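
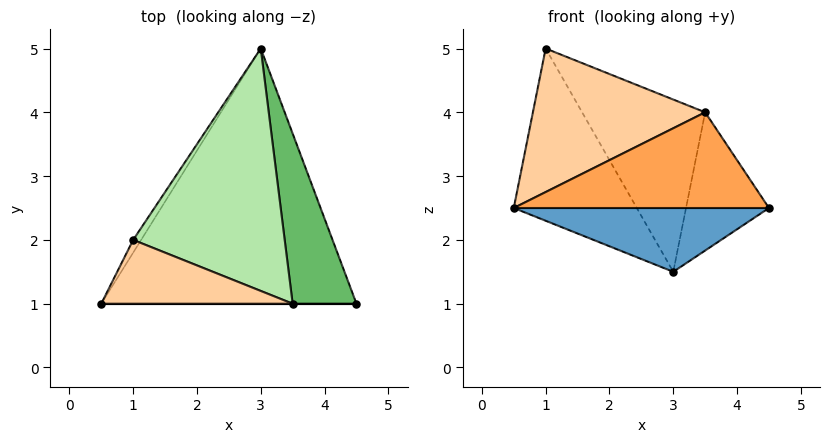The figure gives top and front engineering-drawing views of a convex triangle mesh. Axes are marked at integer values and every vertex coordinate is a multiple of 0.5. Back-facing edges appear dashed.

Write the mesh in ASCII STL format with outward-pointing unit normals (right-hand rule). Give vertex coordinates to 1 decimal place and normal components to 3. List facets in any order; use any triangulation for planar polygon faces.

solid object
 facet normal 0.000 -0.243 -0.970
  outer loop
   vertex 3.0 5.0 1.5
   vertex 4.5 1.0 2.5
   vertex 0.5 1.0 2.5
  endloop
 endfacet
 facet normal -0.852 0.523 -0.039
  outer loop
   vertex 1.0 2.0 5.0
   vertex 3.0 5.0 1.5
   vertex 0.5 1.0 2.5
  endloop
 endfacet
 facet normal 0.000 -1.000 0.000
  outer loop
   vertex 3.5 1.0 4.0
   vertex 0.5 1.0 2.5
   vertex 4.5 1.0 2.5
  endloop
 endfacet
 facet normal -0.199 -0.896 0.398
  outer loop
   vertex 3.5 1.0 4.0
   vertex 1.0 2.0 5.0
   vertex 0.5 1.0 2.5
  endloop
 endfacet
 facet normal 0.759 0.411 0.506
  outer loop
   vertex 3.5 1.0 4.0
   vertex 4.5 1.0 2.5
   vertex 3.0 5.0 1.5
  endloop
 endfacet
 facet normal 0.487 0.506 0.712
  outer loop
   vertex 3.5 1.0 4.0
   vertex 3.0 5.0 1.5
   vertex 1.0 2.0 5.0
  endloop
 endfacet
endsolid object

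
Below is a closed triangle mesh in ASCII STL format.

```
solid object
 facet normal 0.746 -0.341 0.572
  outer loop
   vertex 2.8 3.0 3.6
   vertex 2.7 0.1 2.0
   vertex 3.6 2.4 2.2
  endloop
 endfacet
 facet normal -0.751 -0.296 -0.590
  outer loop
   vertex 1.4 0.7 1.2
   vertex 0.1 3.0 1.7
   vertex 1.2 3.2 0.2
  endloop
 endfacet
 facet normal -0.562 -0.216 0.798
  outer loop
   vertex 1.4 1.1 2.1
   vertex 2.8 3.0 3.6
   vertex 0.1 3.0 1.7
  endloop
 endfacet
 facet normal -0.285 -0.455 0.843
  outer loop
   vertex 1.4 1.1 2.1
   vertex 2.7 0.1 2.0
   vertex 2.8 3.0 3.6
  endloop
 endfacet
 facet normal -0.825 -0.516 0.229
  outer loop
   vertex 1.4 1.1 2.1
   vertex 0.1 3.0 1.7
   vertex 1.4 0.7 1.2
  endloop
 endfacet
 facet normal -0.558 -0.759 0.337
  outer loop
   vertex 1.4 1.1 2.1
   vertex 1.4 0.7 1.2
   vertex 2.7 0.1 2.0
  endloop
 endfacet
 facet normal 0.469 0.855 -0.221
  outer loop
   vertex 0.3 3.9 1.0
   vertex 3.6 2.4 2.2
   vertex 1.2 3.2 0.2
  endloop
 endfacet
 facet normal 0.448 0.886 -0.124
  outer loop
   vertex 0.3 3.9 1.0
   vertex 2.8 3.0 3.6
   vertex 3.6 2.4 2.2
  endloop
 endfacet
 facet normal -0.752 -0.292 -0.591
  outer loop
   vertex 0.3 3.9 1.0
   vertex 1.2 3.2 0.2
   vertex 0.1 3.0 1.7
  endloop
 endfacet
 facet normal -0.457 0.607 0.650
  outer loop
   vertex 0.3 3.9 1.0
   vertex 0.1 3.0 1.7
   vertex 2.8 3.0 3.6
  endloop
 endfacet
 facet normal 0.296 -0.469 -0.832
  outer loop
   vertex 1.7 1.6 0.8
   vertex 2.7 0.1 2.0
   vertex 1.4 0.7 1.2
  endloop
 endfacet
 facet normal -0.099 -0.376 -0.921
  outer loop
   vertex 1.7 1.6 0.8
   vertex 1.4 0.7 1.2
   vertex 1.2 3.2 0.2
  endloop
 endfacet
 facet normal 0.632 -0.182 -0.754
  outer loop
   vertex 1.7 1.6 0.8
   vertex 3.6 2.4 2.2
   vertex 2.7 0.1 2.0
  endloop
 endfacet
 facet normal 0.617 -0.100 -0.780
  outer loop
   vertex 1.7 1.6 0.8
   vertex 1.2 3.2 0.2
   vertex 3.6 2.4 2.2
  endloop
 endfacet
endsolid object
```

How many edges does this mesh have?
21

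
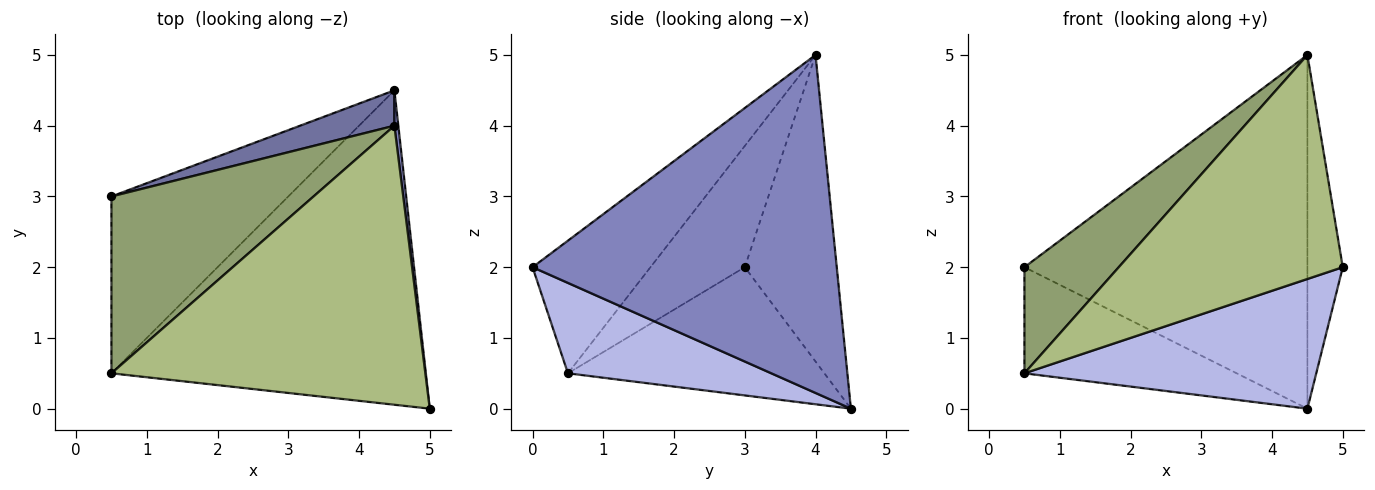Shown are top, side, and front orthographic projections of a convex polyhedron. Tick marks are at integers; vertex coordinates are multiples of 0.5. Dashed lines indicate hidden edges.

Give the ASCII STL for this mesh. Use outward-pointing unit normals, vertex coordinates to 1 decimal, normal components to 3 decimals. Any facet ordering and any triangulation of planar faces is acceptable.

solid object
 facet normal -0.308 0.947 0.095
  outer loop
   vertex 4.5 4.0 5.0
   vertex 4.5 4.5 0.0
   vertex 0.5 3.0 2.0
  endloop
 endfacet
 facet normal 0.993 0.115 0.012
  outer loop
   vertex 4.5 4.0 5.0
   vertex 5.0 0.0 2.0
   vertex 4.5 4.5 0.0
  endloop
 endfacet
 facet normal -0.528 0.437 -0.728
  outer loop
   vertex 0.5 0.5 0.5
   vertex 0.5 3.0 2.0
   vertex 4.5 4.5 0.0
  endloop
 endfacet
 facet normal 0.257 -0.369 -0.893
  outer loop
   vertex 0.5 0.5 0.5
   vertex 4.5 4.5 0.0
   vertex 5.0 0.0 2.0
  endloop
 endfacet
 facet normal -0.457 -0.457 0.762
  outer loop
   vertex 0.5 0.5 0.5
   vertex 4.5 4.0 5.0
   vertex 0.5 3.0 2.0
  endloop
 endfacet
 facet normal -0.313 -0.595 0.741
  outer loop
   vertex 0.5 0.5 0.5
   vertex 5.0 0.0 2.0
   vertex 4.5 4.0 5.0
  endloop
 endfacet
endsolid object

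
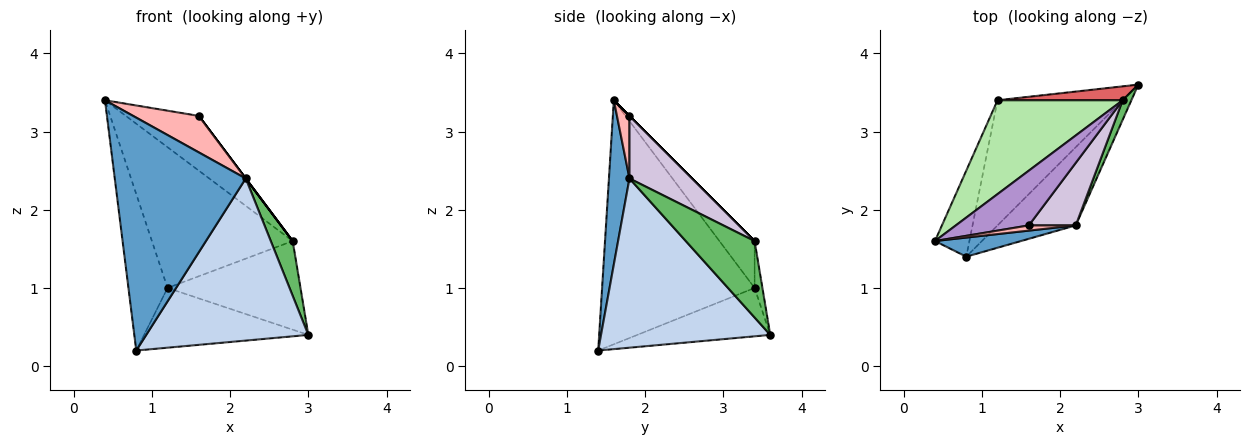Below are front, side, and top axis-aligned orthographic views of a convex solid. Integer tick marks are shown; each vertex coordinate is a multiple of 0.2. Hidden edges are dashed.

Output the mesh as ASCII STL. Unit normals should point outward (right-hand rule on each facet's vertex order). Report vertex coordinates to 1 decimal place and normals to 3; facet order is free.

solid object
 facet normal 0.154 -0.985 0.081
  outer loop
   vertex 2.2 1.8 2.4
   vertex 0.4 1.6 3.4
   vertex 0.8 1.4 0.2
  endloop
 endfacet
 facet normal 0.685 -0.656 -0.317
  outer loop
   vertex 2.2 1.8 2.4
   vertex 0.8 1.4 0.2
   vertex 3.0 3.6 0.4
  endloop
 endfacet
 facet normal -0.960 0.246 -0.135
  outer loop
   vertex 1.2 3.4 1.0
   vertex 0.8 1.4 0.2
   vertex 0.4 1.6 3.4
  endloop
 endfacet
 facet normal -0.329 0.407 -0.852
  outer loop
   vertex 1.2 3.4 1.0
   vertex 3.0 3.6 0.4
   vertex 0.8 1.4 0.2
  endloop
 endfacet
 facet normal 0.947 -0.301 0.108
  outer loop
   vertex 2.8 3.4 1.6
   vertex 2.2 1.8 2.4
   vertex 3.0 3.6 0.4
  endloop
 endfacet
 facet normal -0.204 0.815 0.543
  outer loop
   vertex 2.8 3.4 1.6
   vertex 1.2 3.4 1.0
   vertex 0.4 1.6 3.4
  endloop
 endfacet
 facet normal -0.058 0.986 0.155
  outer loop
   vertex 2.8 3.4 1.6
   vertex 3.0 3.6 0.4
   vertex 1.2 3.4 1.0
  endloop
 endfacet
 facet normal 0.185 -0.973 0.139
  outer loop
   vertex 1.6 1.8 3.2
   vertex 0.4 1.6 3.4
   vertex 2.2 1.8 2.4
  endloop
 endfacet
 facet normal 0.000 0.707 0.707
  outer loop
   vertex 1.6 1.8 3.2
   vertex 2.8 3.4 1.6
   vertex 0.4 1.6 3.4
  endloop
 endfacet
 facet normal 0.800 0.000 0.600
  outer loop
   vertex 1.6 1.8 3.2
   vertex 2.2 1.8 2.4
   vertex 2.8 3.4 1.6
  endloop
 endfacet
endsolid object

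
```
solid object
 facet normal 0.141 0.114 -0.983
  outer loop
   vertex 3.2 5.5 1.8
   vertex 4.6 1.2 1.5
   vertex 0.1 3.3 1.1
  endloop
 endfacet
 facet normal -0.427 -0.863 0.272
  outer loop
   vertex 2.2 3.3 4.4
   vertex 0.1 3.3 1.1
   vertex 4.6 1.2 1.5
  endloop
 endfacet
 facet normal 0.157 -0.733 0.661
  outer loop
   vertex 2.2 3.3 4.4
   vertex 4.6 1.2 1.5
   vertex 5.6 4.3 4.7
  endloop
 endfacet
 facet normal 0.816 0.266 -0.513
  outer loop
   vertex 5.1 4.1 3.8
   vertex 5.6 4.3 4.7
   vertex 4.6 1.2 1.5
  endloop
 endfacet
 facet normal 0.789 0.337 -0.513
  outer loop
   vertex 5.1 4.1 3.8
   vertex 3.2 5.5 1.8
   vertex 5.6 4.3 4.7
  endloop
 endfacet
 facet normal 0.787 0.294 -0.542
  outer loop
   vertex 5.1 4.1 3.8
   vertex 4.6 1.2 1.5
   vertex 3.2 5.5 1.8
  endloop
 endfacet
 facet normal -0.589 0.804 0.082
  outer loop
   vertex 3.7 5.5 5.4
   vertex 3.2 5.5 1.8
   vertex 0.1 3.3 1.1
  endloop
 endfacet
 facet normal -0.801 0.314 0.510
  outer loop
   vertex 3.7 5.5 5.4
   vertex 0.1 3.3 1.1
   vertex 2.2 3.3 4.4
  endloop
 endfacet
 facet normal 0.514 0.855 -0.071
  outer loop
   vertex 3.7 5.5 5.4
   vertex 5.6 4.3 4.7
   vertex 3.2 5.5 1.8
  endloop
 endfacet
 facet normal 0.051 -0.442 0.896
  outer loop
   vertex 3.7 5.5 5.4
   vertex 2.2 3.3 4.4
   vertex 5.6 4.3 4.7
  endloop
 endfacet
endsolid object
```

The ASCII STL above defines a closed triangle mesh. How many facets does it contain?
10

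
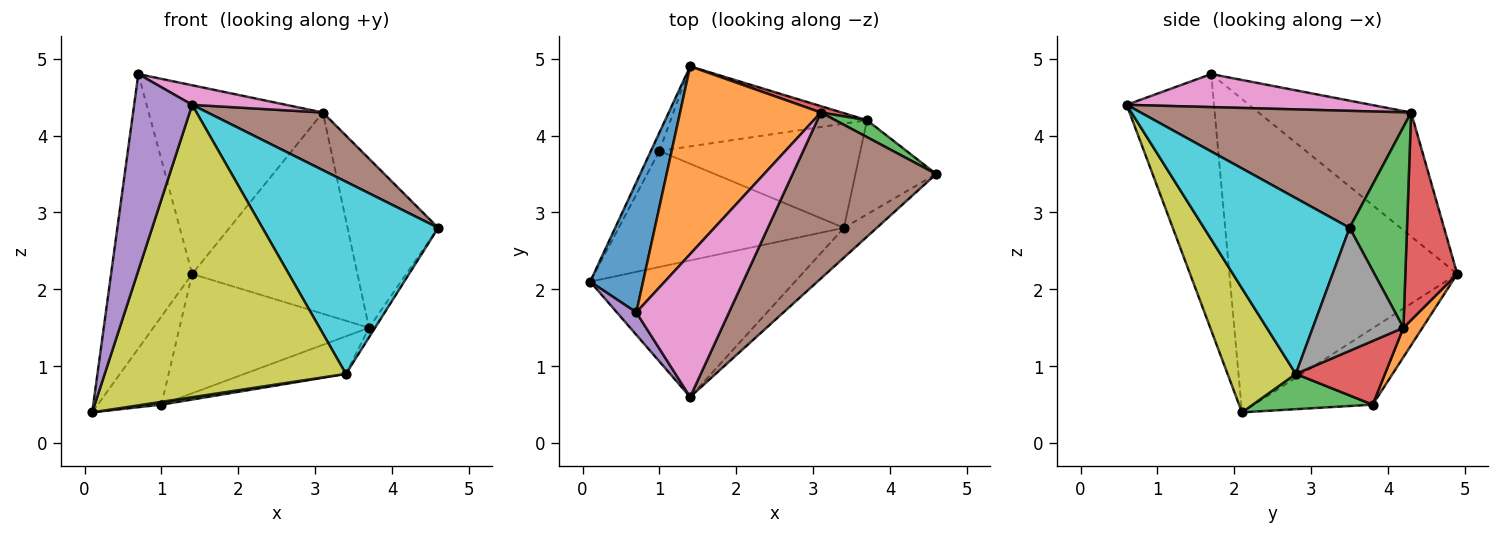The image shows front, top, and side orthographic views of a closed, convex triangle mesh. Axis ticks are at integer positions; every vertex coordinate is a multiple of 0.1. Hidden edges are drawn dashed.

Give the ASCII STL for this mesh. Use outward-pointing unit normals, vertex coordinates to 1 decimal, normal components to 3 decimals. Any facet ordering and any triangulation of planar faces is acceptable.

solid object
 facet normal -0.930 0.331 0.157
  outer loop
   vertex 0.7 1.7 4.8
   vertex 1.4 4.9 2.2
   vertex 0.1 2.1 0.4
  endloop
 endfacet
 facet normal -0.528 0.602 0.599
  outer loop
   vertex 3.1 4.3 4.3
   vertex 1.4 4.9 2.2
   vertex 0.7 1.7 4.8
  endloop
 endfacet
 facet normal 0.533 0.842 0.084
  outer loop
   vertex 3.7 4.2 1.5
   vertex 3.1 4.3 4.3
   vertex 4.6 3.5 2.8
  endloop
 endfacet
 facet normal 0.299 0.954 0.030
  outer loop
   vertex 3.7 4.2 1.5
   vertex 1.4 4.9 2.2
   vertex 3.1 4.3 4.3
  endloop
 endfacet
 facet normal -0.831 -0.552 0.063
  outer loop
   vertex 1.4 0.6 4.4
   vertex 0.7 1.7 4.8
   vertex 0.1 2.1 0.4
  endloop
 endfacet
 facet normal 0.610 -0.260 0.749
  outer loop
   vertex 1.4 0.6 4.4
   vertex 4.6 3.5 2.8
   vertex 3.1 4.3 4.3
  endloop
 endfacet
 facet normal 0.333 -0.128 0.934
  outer loop
   vertex 1.4 0.6 4.4
   vertex 3.1 4.3 4.3
   vertex 0.7 1.7 4.8
  endloop
 endfacet
 facet normal 0.835 0.056 -0.548
  outer loop
   vertex 3.4 2.8 0.9
   vertex 3.7 4.2 1.5
   vertex 4.6 3.5 2.8
  endloop
 endfacet
 facet normal 0.248 -0.878 -0.410
  outer loop
   vertex 3.4 2.8 0.9
   vertex 1.4 0.6 4.4
   vertex 0.1 2.1 0.4
  endloop
 endfacet
 facet normal 0.634 -0.765 -0.119
  outer loop
   vertex 3.4 2.8 0.9
   vertex 4.6 3.5 2.8
   vertex 1.4 0.6 4.4
  endloop
 endfacet
 facet normal -0.877 0.470 -0.098
  outer loop
   vertex 1.0 3.8 0.5
   vertex 0.1 2.1 0.4
   vertex 1.4 4.9 2.2
  endloop
 endfacet
 facet normal 0.083 0.828 -0.555
  outer loop
   vertex 1.0 3.8 0.5
   vertex 1.4 4.9 2.2
   vertex 3.7 4.2 1.5
  endloop
 endfacet
 facet normal 0.155 -0.024 -0.988
  outer loop
   vertex 1.0 3.8 0.5
   vertex 3.4 2.8 0.9
   vertex 0.1 2.1 0.4
  endloop
 endfacet
 facet normal 0.286 0.325 -0.901
  outer loop
   vertex 1.0 3.8 0.5
   vertex 3.7 4.2 1.5
   vertex 3.4 2.8 0.9
  endloop
 endfacet
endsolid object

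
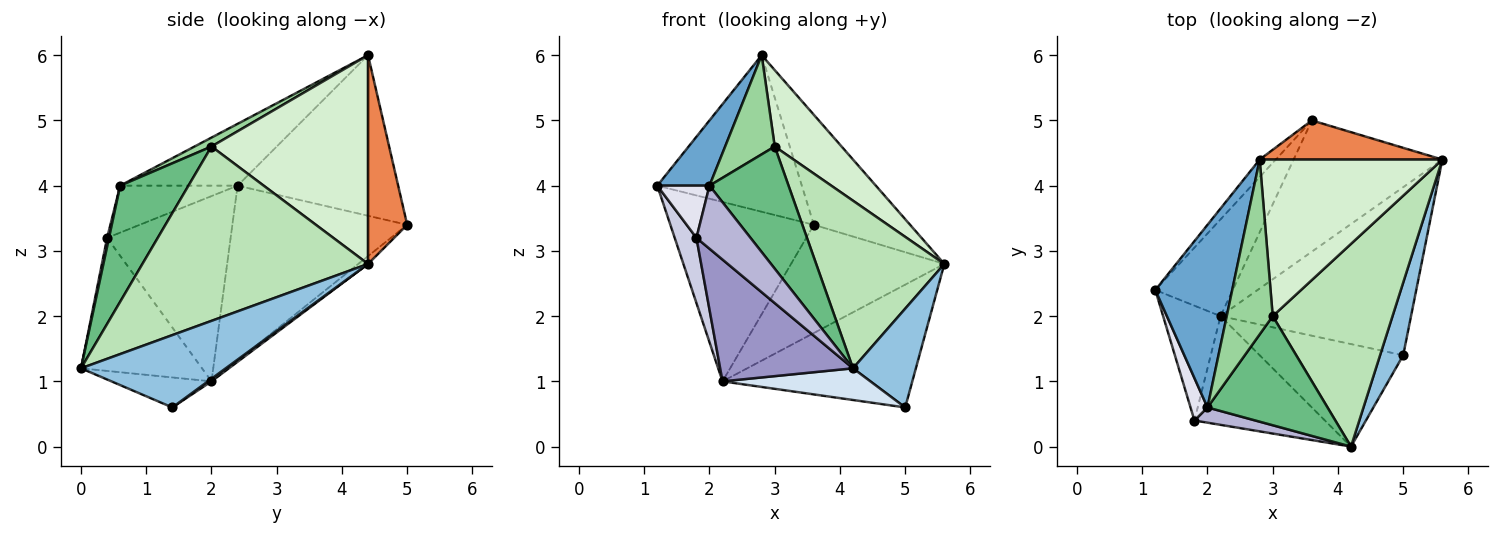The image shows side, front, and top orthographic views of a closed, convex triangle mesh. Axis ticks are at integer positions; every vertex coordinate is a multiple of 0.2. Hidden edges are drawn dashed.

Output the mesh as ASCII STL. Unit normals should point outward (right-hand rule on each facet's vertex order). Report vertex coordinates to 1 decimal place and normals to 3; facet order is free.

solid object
 facet normal -0.603 -0.268 0.751
  outer loop
   vertex 2.0 0.6 4.0
   vertex 2.8 4.4 6.0
   vertex 1.2 2.4 4.0
  endloop
 endfacet
 facet normal 0.880 -0.382 0.281
  outer loop
   vertex 5.0 1.4 0.6
   vertex 5.6 4.4 2.8
   vertex 4.2 0.0 1.2
  endloop
 endfacet
 facet normal 0.011 0.590 -0.807
  outer loop
   vertex 5.0 1.4 0.6
   vertex 2.2 2.0 1.0
   vertex 5.6 4.4 2.8
  endloop
 endfacet
 facet normal -0.196 -0.290 -0.937
  outer loop
   vertex 5.0 1.4 0.6
   vertex 4.2 0.0 1.2
   vertex 2.2 2.0 1.0
  endloop
 endfacet
 facet normal 0.358 0.880 0.313
  outer loop
   vertex 3.6 5.0 3.4
   vertex 2.8 4.4 6.0
   vertex 5.6 4.4 2.8
  endloop
 endfacet
 facet normal -0.041 0.636 -0.771
  outer loop
   vertex 3.6 5.0 3.4
   vertex 5.6 4.4 2.8
   vertex 2.2 2.0 1.0
  endloop
 endfacet
 facet normal -0.741 0.667 -0.074
  outer loop
   vertex 3.6 5.0 3.4
   vertex 1.2 2.4 4.0
   vertex 2.8 4.4 6.0
  endloop
 endfacet
 facet normal -0.731 0.600 -0.324
  outer loop
   vertex 3.6 5.0 3.4
   vertex 2.2 2.0 1.0
   vertex 1.2 2.4 4.0
  endloop
 endfacet
 facet normal 0.542 -0.627 0.560
  outer loop
   vertex 3.0 2.0 4.6
   vertex 2.0 0.6 4.0
   vertex 4.2 0.0 1.2
  endloop
 endfacet
 facet normal 0.166 -0.486 0.858
  outer loop
   vertex 3.0 2.0 4.6
   vertex 2.8 4.4 6.0
   vertex 2.0 0.6 4.0
  endloop
 endfacet
 facet normal 0.746 -0.424 0.513
  outer loop
   vertex 3.0 2.0 4.6
   vertex 4.2 0.0 1.2
   vertex 5.6 4.4 2.8
  endloop
 endfacet
 facet normal 0.716 -0.306 0.627
  outer loop
   vertex 3.0 2.0 4.6
   vertex 5.6 4.4 2.8
   vertex 2.8 4.4 6.0
  endloop
 endfacet
 facet normal -0.562 -0.617 -0.551
  outer loop
   vertex 1.8 0.4 3.2
   vertex 2.2 2.0 1.0
   vertex 4.2 0.0 1.2
  endloop
 endfacet
 facet normal 0.034 -0.972 0.235
  outer loop
   vertex 1.8 0.4 3.2
   vertex 4.2 0.0 1.2
   vertex 2.0 0.6 4.0
  endloop
 endfacet
 facet normal -0.942 -0.166 -0.292
  outer loop
   vertex 1.8 0.4 3.2
   vertex 1.2 2.4 4.0
   vertex 2.2 2.0 1.0
  endloop
 endfacet
 facet normal -0.868 -0.386 0.313
  outer loop
   vertex 1.8 0.4 3.2
   vertex 2.0 0.6 4.0
   vertex 1.2 2.4 4.0
  endloop
 endfacet
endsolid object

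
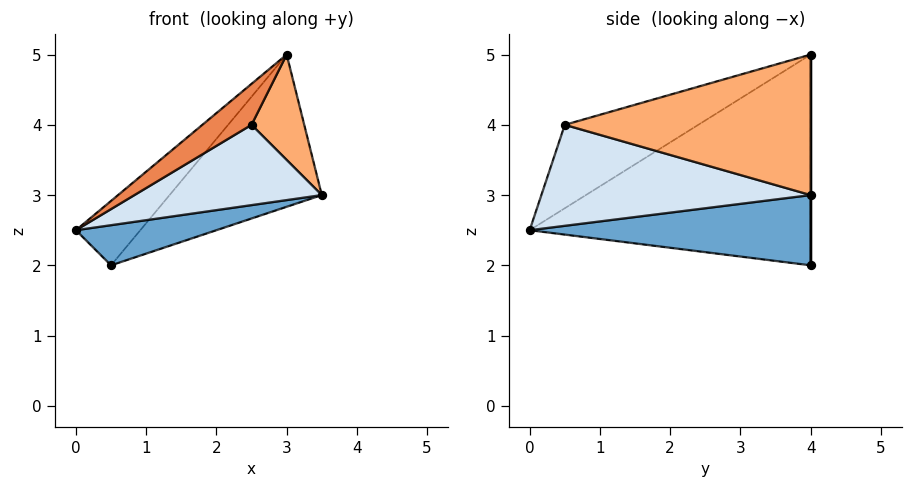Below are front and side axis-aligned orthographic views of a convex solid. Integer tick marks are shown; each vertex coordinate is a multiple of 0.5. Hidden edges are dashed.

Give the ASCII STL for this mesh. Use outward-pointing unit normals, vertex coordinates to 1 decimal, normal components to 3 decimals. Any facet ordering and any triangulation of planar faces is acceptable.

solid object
 facet normal 0.312 -0.156 -0.937
  outer loop
   vertex 0.5 4.0 2.0
   vertex 3.5 4.0 3.0
   vertex 0.0 0.0 2.5
  endloop
 endfacet
 facet normal -0.757 0.173 0.630
  outer loop
   vertex 3.0 4.0 5.0
   vertex 0.5 4.0 2.0
   vertex 0.0 0.0 2.5
  endloop
 endfacet
 facet normal 0.000 1.000 0.000
  outer loop
   vertex 3.0 4.0 5.0
   vertex 3.5 4.0 3.0
   vertex 0.5 4.0 2.0
  endloop
 endfacet
 facet normal 0.531 -0.370 -0.762
  outer loop
   vertex 2.5 0.5 4.0
   vertex 0.0 0.0 2.5
   vertex 3.5 4.0 3.0
  endloop
 endfacet
 facet normal -0.480 -0.177 0.859
  outer loop
   vertex 2.5 0.5 4.0
   vertex 3.0 4.0 5.0
   vertex 0.0 0.0 2.5
  endloop
 endfacet
 facet normal 0.950 -0.204 0.237
  outer loop
   vertex 2.5 0.5 4.0
   vertex 3.5 4.0 3.0
   vertex 3.0 4.0 5.0
  endloop
 endfacet
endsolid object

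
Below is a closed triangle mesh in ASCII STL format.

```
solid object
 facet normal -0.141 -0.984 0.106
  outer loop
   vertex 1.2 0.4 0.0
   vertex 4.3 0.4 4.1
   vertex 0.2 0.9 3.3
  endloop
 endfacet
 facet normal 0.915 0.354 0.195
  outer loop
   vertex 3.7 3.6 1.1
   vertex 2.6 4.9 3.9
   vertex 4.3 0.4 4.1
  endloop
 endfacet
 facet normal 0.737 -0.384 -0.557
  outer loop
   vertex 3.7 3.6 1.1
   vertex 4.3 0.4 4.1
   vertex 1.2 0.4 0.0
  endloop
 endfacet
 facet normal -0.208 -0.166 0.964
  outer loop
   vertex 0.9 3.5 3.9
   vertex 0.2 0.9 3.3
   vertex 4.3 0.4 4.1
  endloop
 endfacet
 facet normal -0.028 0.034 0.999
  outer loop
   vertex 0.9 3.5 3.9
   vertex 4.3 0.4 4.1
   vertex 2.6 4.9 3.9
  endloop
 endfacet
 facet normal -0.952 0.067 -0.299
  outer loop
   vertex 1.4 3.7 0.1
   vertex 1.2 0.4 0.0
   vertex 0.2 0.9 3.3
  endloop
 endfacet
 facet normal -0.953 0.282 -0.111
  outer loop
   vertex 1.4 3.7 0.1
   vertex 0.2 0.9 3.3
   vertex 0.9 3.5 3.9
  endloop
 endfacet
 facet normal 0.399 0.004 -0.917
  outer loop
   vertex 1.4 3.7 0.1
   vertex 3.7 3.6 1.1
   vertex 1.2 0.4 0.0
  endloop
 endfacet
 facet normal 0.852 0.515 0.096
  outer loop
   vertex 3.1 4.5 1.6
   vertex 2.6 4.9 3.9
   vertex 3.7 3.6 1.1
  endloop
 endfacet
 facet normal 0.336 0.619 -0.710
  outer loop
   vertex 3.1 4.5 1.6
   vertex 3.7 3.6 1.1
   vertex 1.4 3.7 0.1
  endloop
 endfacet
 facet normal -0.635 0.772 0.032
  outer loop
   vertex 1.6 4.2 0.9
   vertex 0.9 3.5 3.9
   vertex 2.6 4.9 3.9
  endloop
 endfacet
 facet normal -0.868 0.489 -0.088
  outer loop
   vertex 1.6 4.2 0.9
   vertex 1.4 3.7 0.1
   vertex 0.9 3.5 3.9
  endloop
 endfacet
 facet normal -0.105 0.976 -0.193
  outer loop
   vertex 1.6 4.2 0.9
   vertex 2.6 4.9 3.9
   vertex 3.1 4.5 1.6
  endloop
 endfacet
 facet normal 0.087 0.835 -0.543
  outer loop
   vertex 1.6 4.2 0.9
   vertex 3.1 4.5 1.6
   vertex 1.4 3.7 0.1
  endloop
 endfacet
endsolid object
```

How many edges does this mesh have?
21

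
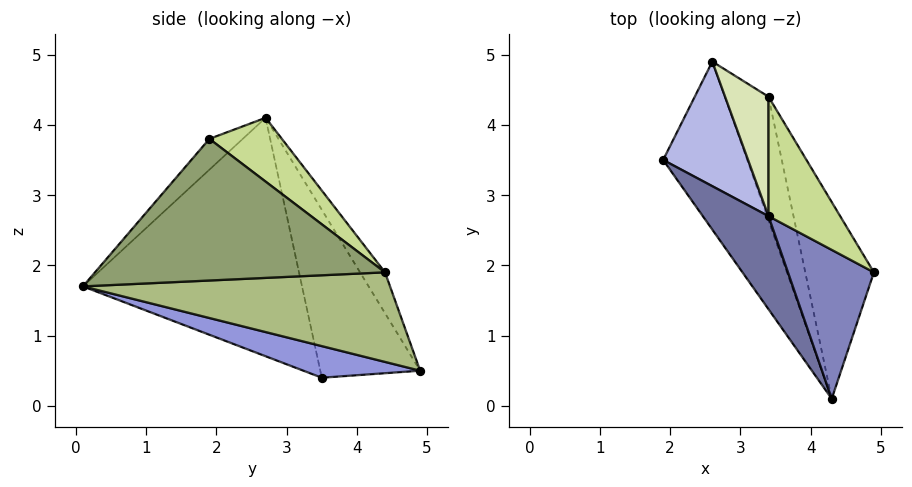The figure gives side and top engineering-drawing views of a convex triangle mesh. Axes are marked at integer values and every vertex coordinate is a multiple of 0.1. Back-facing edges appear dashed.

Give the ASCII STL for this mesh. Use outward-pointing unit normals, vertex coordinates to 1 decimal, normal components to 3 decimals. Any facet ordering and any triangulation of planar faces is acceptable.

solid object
 facet normal -0.834 -0.501 0.230
  outer loop
   vertex 3.4 2.7 4.1
   vertex 1.9 3.5 0.4
   vertex 4.3 0.1 1.7
  endloop
 endfacet
 facet normal -0.240 -0.702 0.670
  outer loop
   vertex 3.4 2.7 4.1
   vertex 4.3 0.1 1.7
   vertex 4.9 1.9 3.8
  endloop
 endfacet
 facet normal 0.350 -0.109 -0.930
  outer loop
   vertex 2.6 4.9 0.5
   vertex 4.3 0.1 1.7
   vertex 1.9 3.5 0.4
  endloop
 endfacet
 facet normal -0.825 0.382 0.417
  outer loop
   vertex 2.6 4.9 0.5
   vertex 1.9 3.5 0.4
   vertex 3.4 2.7 4.1
  endloop
 endfacet
 facet normal 0.881 0.204 -0.427
  outer loop
   vertex 3.4 4.4 1.9
   vertex 4.9 1.9 3.8
   vertex 4.3 0.1 1.7
  endloop
 endfacet
 facet normal 0.880 0.204 -0.430
  outer loop
   vertex 3.4 4.4 1.9
   vertex 4.3 0.1 1.7
   vertex 2.6 4.9 0.5
  endloop
 endfacet
 facet normal 0.478 0.695 0.537
  outer loop
   vertex 3.4 4.4 1.9
   vertex 3.4 2.7 4.1
   vertex 4.9 1.9 3.8
  endloop
 endfacet
 facet normal -0.499 0.686 0.530
  outer loop
   vertex 3.4 4.4 1.9
   vertex 2.6 4.9 0.5
   vertex 3.4 2.7 4.1
  endloop
 endfacet
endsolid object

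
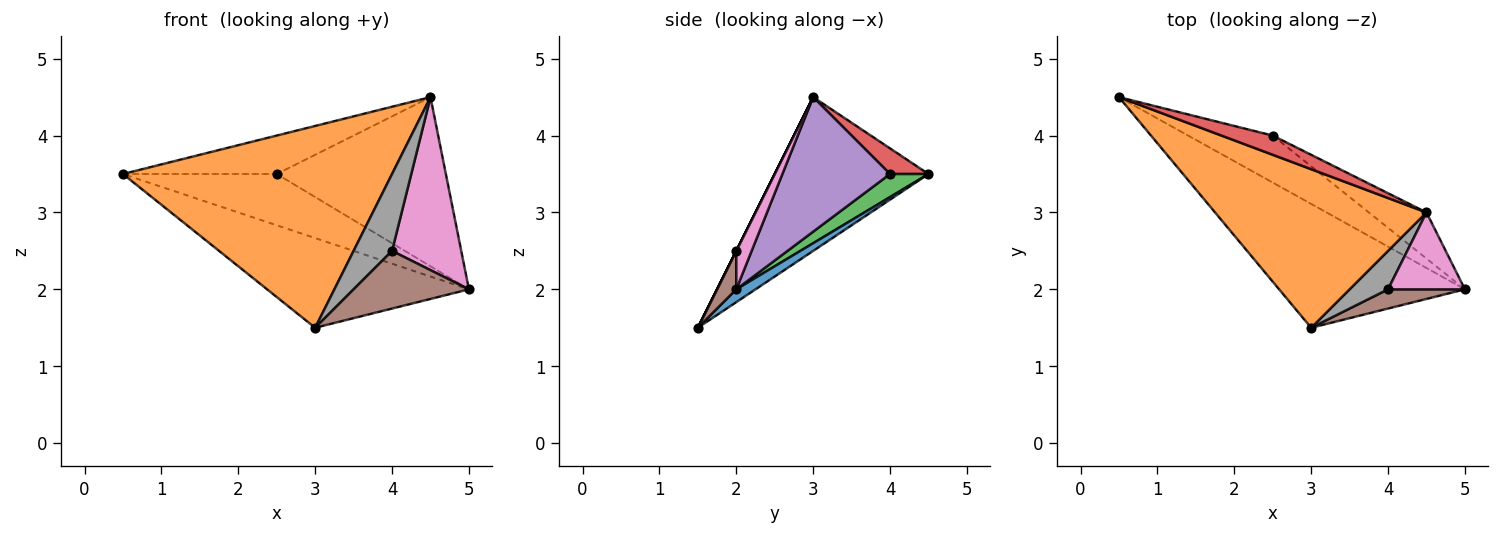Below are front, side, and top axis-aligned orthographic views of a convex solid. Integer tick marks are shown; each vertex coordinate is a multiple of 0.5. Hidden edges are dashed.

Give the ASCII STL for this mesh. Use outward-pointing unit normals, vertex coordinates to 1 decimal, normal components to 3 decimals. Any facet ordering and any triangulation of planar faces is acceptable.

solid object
 facet normal 0.056 0.586 -0.809
  outer loop
   vertex 3.0 1.5 1.5
   vertex 0.5 4.5 3.5
   vertex 5.0 2.0 2.0
  endloop
 endfacet
 facet normal -0.410 -0.717 0.564
  outer loop
   vertex 4.5 3.0 4.5
   vertex 0.5 4.5 3.5
   vertex 3.0 1.5 1.5
  endloop
 endfacet
 facet normal 0.181 0.725 -0.665
  outer loop
   vertex 2.5 4.0 3.5
   vertex 5.0 2.0 2.0
   vertex 0.5 4.5 3.5
  endloop
 endfacet
 facet normal 0.218 0.873 0.436
  outer loop
   vertex 2.5 4.0 3.5
   vertex 0.5 4.5 3.5
   vertex 4.5 3.0 4.5
  endloop
 endfacet
 facet normal 0.523 0.822 -0.224
  outer loop
   vertex 2.5 4.0 3.5
   vertex 4.5 3.0 4.5
   vertex 5.0 2.0 2.0
  endloop
 endfacet
 facet normal 0.156 -0.937 0.312
  outer loop
   vertex 4.0 2.0 2.5
   vertex 3.0 1.5 1.5
   vertex 5.0 2.0 2.0
  endloop
 endfacet
 facet normal 0.199 -0.896 0.398
  outer loop
   vertex 4.0 2.0 2.5
   vertex 5.0 2.0 2.0
   vertex 4.5 3.0 4.5
  endloop
 endfacet
 facet normal 0.000 -0.894 0.447
  outer loop
   vertex 4.0 2.0 2.5
   vertex 4.5 3.0 4.5
   vertex 3.0 1.5 1.5
  endloop
 endfacet
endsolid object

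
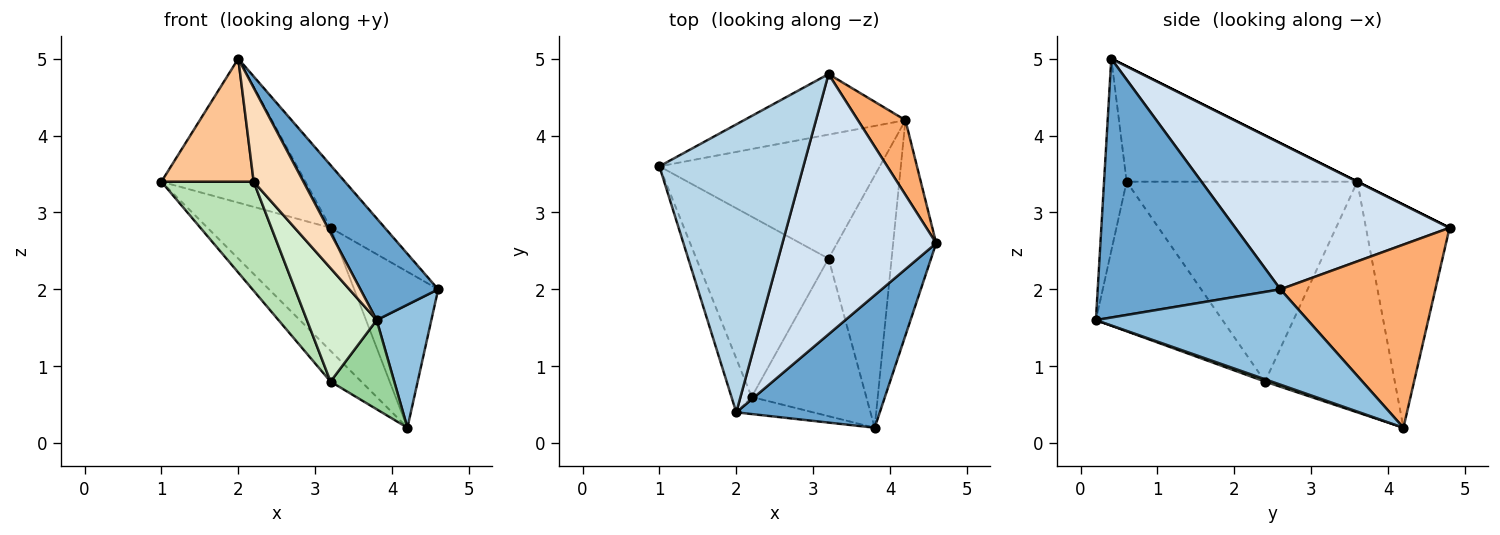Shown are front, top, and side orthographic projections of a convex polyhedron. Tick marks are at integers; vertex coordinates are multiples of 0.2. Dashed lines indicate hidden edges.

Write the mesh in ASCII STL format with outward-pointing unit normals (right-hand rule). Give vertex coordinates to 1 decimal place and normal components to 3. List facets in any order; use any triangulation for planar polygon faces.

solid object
 facet normal 0.820 -0.349 0.454
  outer loop
   vertex 3.8 0.2 1.6
   vertex 4.6 2.6 2.0
   vertex 2.0 0.4 5.0
  endloop
 endfacet
 facet normal 0.887 -0.229 -0.401
  outer loop
   vertex 4.2 4.2 0.2
   vertex 4.6 2.6 2.0
   vertex 3.8 0.2 1.6
  endloop
 endfacet
 facet normal 0.000 0.447 0.894
  outer loop
   vertex 3.2 4.8 2.8
   vertex 1.0 3.6 3.4
   vertex 2.0 0.4 5.0
  endloop
 endfacet
 facet normal 0.678 0.172 0.714
  outer loop
   vertex 3.2 4.8 2.8
   vertex 2.0 0.4 5.0
   vertex 4.6 2.6 2.0
  endloop
 endfacet
 facet normal -0.521 0.766 -0.377
  outer loop
   vertex 3.2 4.8 2.8
   vertex 4.2 4.2 0.2
   vertex 1.0 3.6 3.4
  endloop
 endfacet
 facet normal 0.857 0.465 0.222
  outer loop
   vertex 3.2 4.8 2.8
   vertex 4.6 2.6 2.0
   vertex 4.2 4.2 0.2
  endloop
 endfacet
 facet normal -0.916 -0.367 -0.160
  outer loop
   vertex 2.2 0.6 3.4
   vertex 2.0 0.4 5.0
   vertex 1.0 3.6 3.4
  endloop
 endfacet
 facet normal -0.408 -0.898 -0.163
  outer loop
   vertex 2.2 0.6 3.4
   vertex 3.8 0.2 1.6
   vertex 2.0 0.4 5.0
  endloop
 endfacet
 facet normal -0.713 0.169 -0.681
  outer loop
   vertex 3.2 2.4 0.8
   vertex 1.0 3.6 3.4
   vertex 4.2 4.2 0.2
  endloop
 endfacet
 facet normal 0.034 -0.333 -0.942
  outer loop
   vertex 3.2 2.4 0.8
   vertex 4.2 4.2 0.2
   vertex 3.8 0.2 1.6
  endloop
 endfacet
 facet normal -0.791 -0.316 -0.523
  outer loop
   vertex 3.2 2.4 0.8
   vertex 2.2 0.6 3.4
   vertex 1.0 3.6 3.4
  endloop
 endfacet
 facet normal -0.727 -0.401 -0.557
  outer loop
   vertex 3.2 2.4 0.8
   vertex 3.8 0.2 1.6
   vertex 2.2 0.6 3.4
  endloop
 endfacet
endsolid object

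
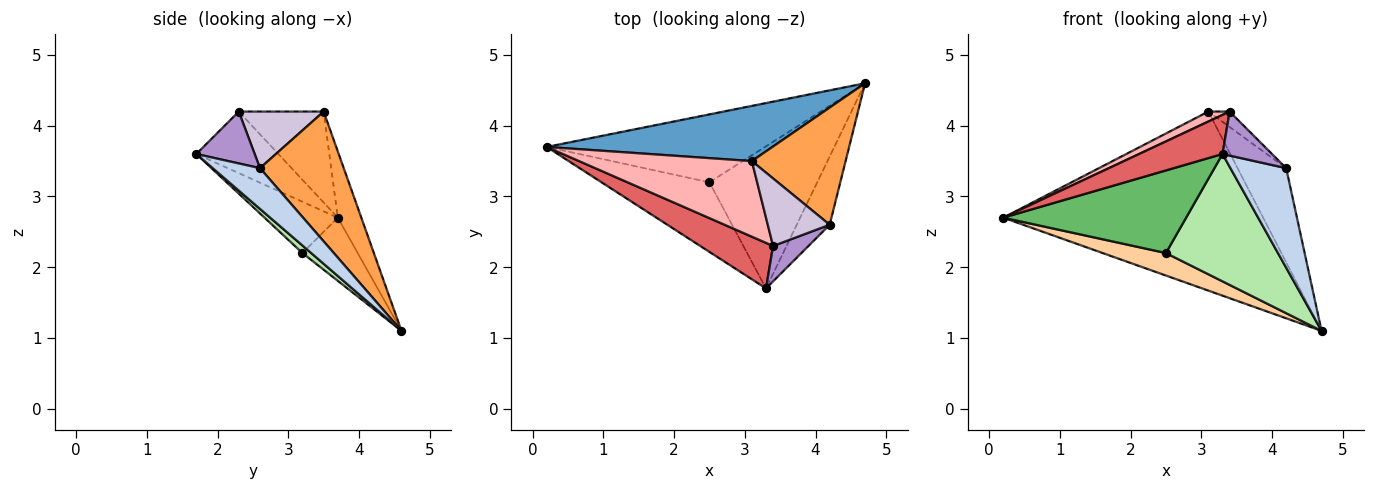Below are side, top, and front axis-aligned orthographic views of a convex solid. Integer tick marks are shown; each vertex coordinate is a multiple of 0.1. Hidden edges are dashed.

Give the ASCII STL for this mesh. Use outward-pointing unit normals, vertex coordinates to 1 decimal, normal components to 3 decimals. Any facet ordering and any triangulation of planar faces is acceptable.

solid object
 facet normal -0.086 0.952 0.293
  outer loop
   vertex 3.1 3.5 4.2
   vertex 4.7 4.6 1.1
   vertex 0.2 3.7 2.7
  endloop
 endfacet
 facet normal 0.573 -0.676 -0.463
  outer loop
   vertex 4.2 2.6 3.4
   vertex 3.3 1.7 3.6
   vertex 4.7 4.6 1.1
  endloop
 endfacet
 facet normal 0.734 0.426 0.530
  outer loop
   vertex 4.2 2.6 3.4
   vertex 4.7 4.6 1.1
   vertex 3.1 3.5 4.2
  endloop
 endfacet
 facet normal -0.265 -0.303 -0.915
  outer loop
   vertex 2.5 3.2 2.2
   vertex 0.2 3.7 2.7
   vertex 4.7 4.6 1.1
  endloop
 endfacet
 facet normal -0.293 -0.731 -0.616
  outer loop
   vertex 2.5 3.2 2.2
   vertex 3.3 1.7 3.6
   vertex 0.2 3.7 2.7
  endloop
 endfacet
 facet normal 0.052 -0.666 -0.744
  outer loop
   vertex 2.5 3.2 2.2
   vertex 4.7 4.6 1.1
   vertex 3.3 1.7 3.6
  endloop
 endfacet
 facet normal -0.539 -0.549 0.639
  outer loop
   vertex 3.4 2.3 4.2
   vertex 0.2 3.7 2.7
   vertex 3.3 1.7 3.6
  endloop
 endfacet
 facet normal -0.463 -0.116 0.879
  outer loop
   vertex 3.4 2.3 4.2
   vertex 3.1 3.5 4.2
   vertex 0.2 3.7 2.7
  endloop
 endfacet
 facet normal 0.677 -0.574 0.461
  outer loop
   vertex 3.4 2.3 4.2
   vertex 3.3 1.7 3.6
   vertex 4.2 2.6 3.4
  endloop
 endfacet
 facet normal 0.665 0.166 0.728
  outer loop
   vertex 3.4 2.3 4.2
   vertex 4.2 2.6 3.4
   vertex 3.1 3.5 4.2
  endloop
 endfacet
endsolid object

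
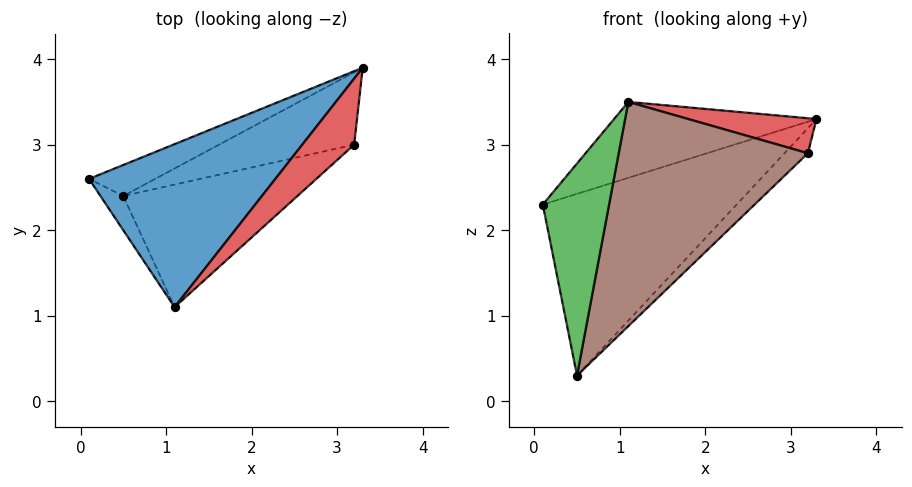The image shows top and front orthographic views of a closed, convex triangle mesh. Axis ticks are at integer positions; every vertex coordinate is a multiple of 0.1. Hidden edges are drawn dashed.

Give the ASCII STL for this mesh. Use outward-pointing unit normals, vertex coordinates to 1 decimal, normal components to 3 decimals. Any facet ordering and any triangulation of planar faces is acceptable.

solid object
 facet normal -0.414 0.384 0.825
  outer loop
   vertex 1.1 1.1 3.5
   vertex 3.3 3.9 3.3
   vertex 0.1 2.6 2.3
  endloop
 endfacet
 facet normal -0.329 0.931 -0.159
  outer loop
   vertex 0.5 2.4 0.3
   vertex 0.1 2.6 2.3
   vertex 3.3 3.9 3.3
  endloop
 endfacet
 facet normal -0.790 -0.605 -0.098
  outer loop
   vertex 0.5 2.4 0.3
   vertex 1.1 1.1 3.5
   vertex 0.1 2.6 2.3
  endloop
 endfacet
 facet normal 0.560 -0.388 0.732
  outer loop
   vertex 3.2 3.0 2.9
   vertex 3.3 3.9 3.3
   vertex 1.1 1.1 3.5
  endloop
 endfacet
 facet normal 0.642 0.251 -0.725
  outer loop
   vertex 3.2 3.0 2.9
   vertex 0.5 2.4 0.3
   vertex 3.3 3.9 3.3
  endloop
 endfacet
 facet normal 0.549 -0.733 -0.401
  outer loop
   vertex 3.2 3.0 2.9
   vertex 1.1 1.1 3.5
   vertex 0.5 2.4 0.3
  endloop
 endfacet
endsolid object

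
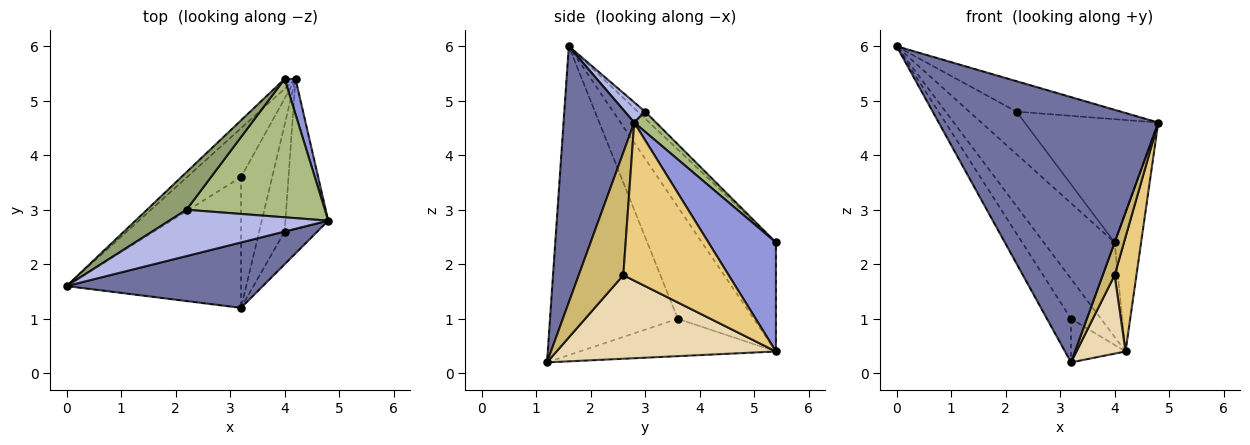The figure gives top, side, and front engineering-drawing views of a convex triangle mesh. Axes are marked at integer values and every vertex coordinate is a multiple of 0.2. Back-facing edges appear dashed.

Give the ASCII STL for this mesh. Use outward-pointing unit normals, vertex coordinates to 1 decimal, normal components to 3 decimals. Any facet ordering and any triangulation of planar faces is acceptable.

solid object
 facet normal 0.298 -0.927 0.229
  outer loop
   vertex 3.2 1.2 0.2
   vertex 4.8 2.8 4.6
   vertex 0.0 1.6 6.0
  endloop
 endfacet
 facet normal -0.720 0.690 -0.072
  outer loop
   vertex 4.2 5.4 0.4
   vertex 0.0 1.6 6.0
   vertex 4.0 5.4 2.4
  endloop
 endfacet
 facet normal 0.927 0.364 0.093
  outer loop
   vertex 4.2 5.4 0.4
   vertex 4.0 5.4 2.4
   vertex 4.8 2.8 4.6
  endloop
 endfacet
 facet normal 0.106 0.546 0.831
  outer loop
   vertex 2.2 3.0 4.8
   vertex 0.0 1.6 6.0
   vertex 4.8 2.8 4.6
  endloop
 endfacet
 facet normal -0.114 0.744 0.658
  outer loop
   vertex 2.2 3.0 4.8
   vertex 4.0 5.4 2.4
   vertex 0.0 1.6 6.0
  endloop
 endfacet
 facet normal 0.108 0.661 0.742
  outer loop
   vertex 2.2 3.0 4.8
   vertex 4.8 2.8 4.6
   vertex 4.0 5.4 2.4
  endloop
 endfacet
 facet normal -0.859 0.162 -0.485
  outer loop
   vertex 3.2 3.6 1.0
   vertex 3.2 1.2 0.2
   vertex 0.0 1.6 6.0
  endloop
 endfacet
 facet normal -0.849 0.335 -0.409
  outer loop
   vertex 3.2 3.6 1.0
   vertex 0.0 1.6 6.0
   vertex 4.2 5.4 0.4
  endloop
 endfacet
 facet normal -0.751 0.209 -0.626
  outer loop
   vertex 3.2 3.6 1.0
   vertex 4.2 5.4 0.4
   vertex 3.2 1.2 0.2
  endloop
 endfacet
 facet normal 0.936 -0.250 -0.250
  outer loop
   vertex 4.0 2.6 1.8
   vertex 4.8 2.8 4.6
   vertex 3.2 1.2 0.2
  endloop
 endfacet
 facet normal 0.947 -0.196 -0.256
  outer loop
   vertex 4.0 2.6 1.8
   vertex 4.2 5.4 0.4
   vertex 4.8 2.8 4.6
  endloop
 endfacet
 facet normal 0.936 -0.209 -0.285
  outer loop
   vertex 4.0 2.6 1.8
   vertex 3.2 1.2 0.2
   vertex 4.2 5.4 0.4
  endloop
 endfacet
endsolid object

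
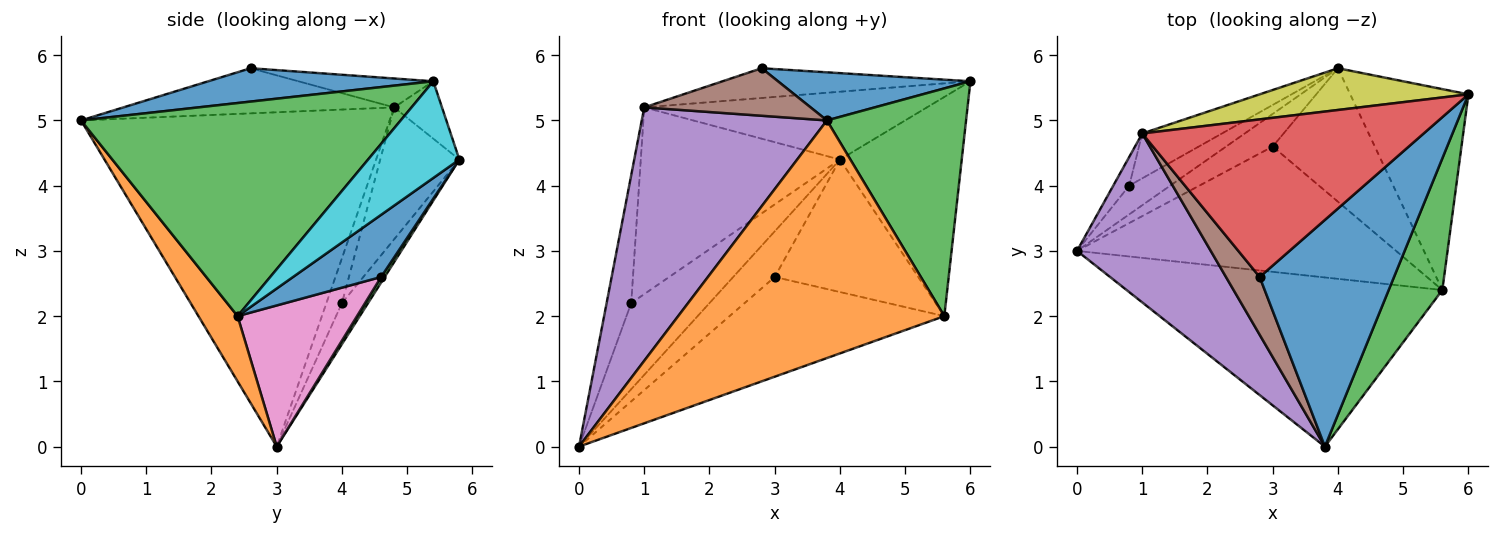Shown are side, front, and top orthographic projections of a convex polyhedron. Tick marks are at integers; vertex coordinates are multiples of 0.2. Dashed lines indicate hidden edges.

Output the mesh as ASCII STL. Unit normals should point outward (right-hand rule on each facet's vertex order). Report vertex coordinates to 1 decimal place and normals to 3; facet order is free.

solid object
 facet normal 0.236 -0.202 0.951
  outer loop
   vertex 2.8 2.6 5.8
   vertex 3.8 0.0 5.0
   vertex 6.0 5.4 5.6
  endloop
 endfacet
 facet normal 0.119 -0.809 -0.576
  outer loop
   vertex 5.6 2.4 2.0
   vertex 3.8 0.0 5.0
   vertex 0.0 3.0 0.0
  endloop
 endfacet
 facet normal 0.893 -0.389 0.225
  outer loop
   vertex 5.6 2.4 2.0
   vertex 6.0 5.4 5.6
   vertex 3.8 0.0 5.0
  endloop
 endfacet
 facet normal -0.100 0.185 0.978
  outer loop
   vertex 1.0 4.8 5.2
   vertex 2.8 2.6 5.8
   vertex 6.0 5.4 5.6
  endloop
 endfacet
 facet normal -0.811 -0.487 0.324
  outer loop
   vertex 1.0 4.8 5.2
   vertex 0.0 3.0 0.0
   vertex 3.8 0.0 5.0
  endloop
 endfacet
 facet normal -0.719 -0.442 0.537
  outer loop
   vertex 1.0 4.8 5.2
   vertex 3.8 0.0 5.0
   vertex 2.8 2.6 5.8
  endloop
 endfacet
 facet normal 0.327 0.588 -0.740
  outer loop
   vertex 3.0 4.6 2.6
   vertex 5.6 2.4 2.0
   vertex 0.0 3.0 0.0
  endloop
 endfacet
 facet normal -0.525 0.830 -0.186
  outer loop
   vertex 0.8 4.0 2.2
   vertex 0.0 3.0 0.0
   vertex 1.0 4.8 5.2
  endloop
 endfacet
 facet normal -0.143 0.843 0.519
  outer loop
   vertex 4.0 5.8 4.4
   vertex 1.0 4.8 5.2
   vertex 6.0 5.4 5.6
  endloop
 endfacet
 facet normal 0.484 0.645 -0.591
  outer loop
   vertex 4.0 5.8 4.4
   vertex 6.0 5.4 5.6
   vertex 5.6 2.4 2.0
  endloop
 endfacet
 facet normal 0.397 0.647 -0.652
  outer loop
   vertex 4.0 5.8 4.4
   vertex 5.6 2.4 2.0
   vertex 3.0 4.6 2.6
  endloop
 endfacet
 facet normal -0.360 0.907 -0.218
  outer loop
   vertex 4.0 5.8 4.4
   vertex 0.8 4.0 2.2
   vertex 1.0 4.8 5.2
  endloop
 endfacet
 facet normal 0.070 0.812 -0.580
  outer loop
   vertex 4.0 5.8 4.4
   vertex 3.0 4.6 2.6
   vertex 0.0 3.0 0.0
  endloop
 endfacet
 facet normal -0.302 0.905 -0.302
  outer loop
   vertex 4.0 5.8 4.4
   vertex 0.0 3.0 0.0
   vertex 0.8 4.0 2.2
  endloop
 endfacet
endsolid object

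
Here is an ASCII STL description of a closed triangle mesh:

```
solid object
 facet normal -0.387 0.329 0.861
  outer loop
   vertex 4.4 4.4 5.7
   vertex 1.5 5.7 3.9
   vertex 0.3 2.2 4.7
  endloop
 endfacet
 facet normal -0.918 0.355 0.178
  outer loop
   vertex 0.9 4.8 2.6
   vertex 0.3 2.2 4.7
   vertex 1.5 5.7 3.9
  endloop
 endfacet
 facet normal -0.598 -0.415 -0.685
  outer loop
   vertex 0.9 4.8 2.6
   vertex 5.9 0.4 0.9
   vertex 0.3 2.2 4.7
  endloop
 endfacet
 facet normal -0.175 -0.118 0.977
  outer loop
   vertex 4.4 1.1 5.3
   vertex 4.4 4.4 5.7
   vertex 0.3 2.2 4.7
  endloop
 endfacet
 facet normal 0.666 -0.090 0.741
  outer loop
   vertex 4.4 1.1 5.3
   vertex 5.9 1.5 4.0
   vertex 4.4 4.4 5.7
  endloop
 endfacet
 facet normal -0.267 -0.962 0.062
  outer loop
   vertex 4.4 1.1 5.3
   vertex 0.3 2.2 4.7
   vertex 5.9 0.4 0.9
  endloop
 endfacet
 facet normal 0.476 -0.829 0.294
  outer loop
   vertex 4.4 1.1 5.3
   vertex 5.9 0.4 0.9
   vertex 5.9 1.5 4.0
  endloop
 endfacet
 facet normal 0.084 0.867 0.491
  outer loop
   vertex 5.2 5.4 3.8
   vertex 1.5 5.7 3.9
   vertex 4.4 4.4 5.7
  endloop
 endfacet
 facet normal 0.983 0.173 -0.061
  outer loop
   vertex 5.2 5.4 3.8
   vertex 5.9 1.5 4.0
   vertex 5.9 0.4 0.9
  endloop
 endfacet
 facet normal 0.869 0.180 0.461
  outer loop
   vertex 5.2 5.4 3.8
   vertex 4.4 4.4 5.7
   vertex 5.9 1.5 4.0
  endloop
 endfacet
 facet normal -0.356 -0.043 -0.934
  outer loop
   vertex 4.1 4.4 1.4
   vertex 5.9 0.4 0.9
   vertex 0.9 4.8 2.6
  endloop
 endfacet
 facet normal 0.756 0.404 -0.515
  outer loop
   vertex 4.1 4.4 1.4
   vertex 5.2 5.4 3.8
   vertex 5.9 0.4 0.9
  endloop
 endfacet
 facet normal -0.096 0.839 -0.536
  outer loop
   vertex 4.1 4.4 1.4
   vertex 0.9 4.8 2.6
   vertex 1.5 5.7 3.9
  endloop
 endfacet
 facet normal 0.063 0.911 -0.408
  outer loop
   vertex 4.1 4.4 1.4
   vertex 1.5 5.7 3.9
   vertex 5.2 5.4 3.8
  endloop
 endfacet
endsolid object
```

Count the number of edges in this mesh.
21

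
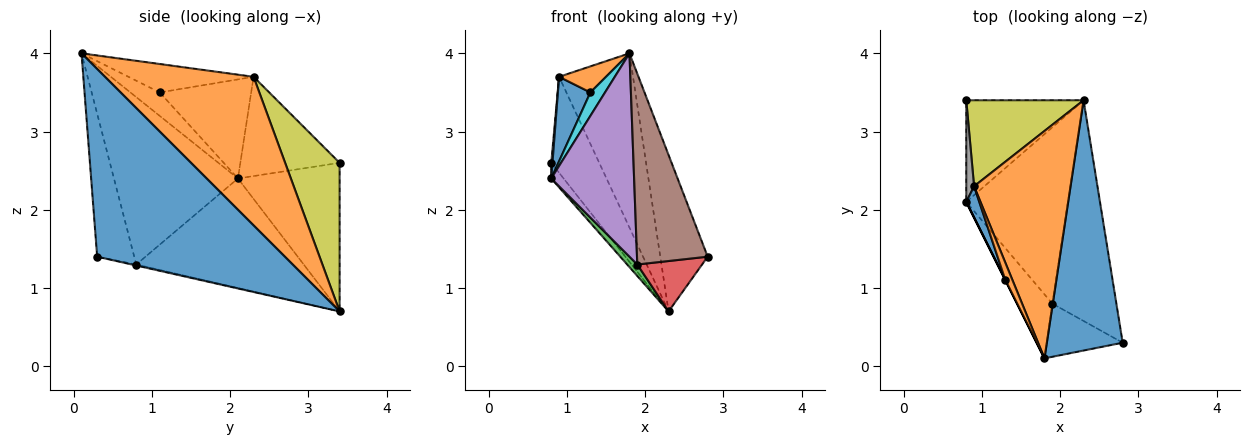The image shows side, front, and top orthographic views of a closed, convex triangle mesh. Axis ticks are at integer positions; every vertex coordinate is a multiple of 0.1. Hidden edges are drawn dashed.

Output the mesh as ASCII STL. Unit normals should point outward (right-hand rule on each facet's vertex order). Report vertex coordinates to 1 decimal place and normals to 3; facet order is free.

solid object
 facet normal 0.903 0.228 0.365
  outer loop
   vertex 1.8 0.1 4.0
   vertex 2.8 0.3 1.4
   vertex 2.3 3.4 0.7
  endloop
 endfacet
 facet normal 0.774 0.385 0.502
  outer loop
   vertex 0.9 2.3 3.7
   vertex 1.8 0.1 4.0
   vertex 2.3 3.4 0.7
  endloop
 endfacet
 facet normal -0.732 -0.044 -0.680
  outer loop
   vertex 1.9 0.8 1.3
   vertex 0.8 2.1 2.4
   vertex 2.3 3.4 0.7
  endloop
 endfacet
 facet normal -0.015 -0.223 -0.975
  outer loop
   vertex 1.9 0.8 1.3
   vertex 2.3 3.4 0.7
   vertex 2.8 0.3 1.4
  endloop
 endfacet
 facet normal -0.819 -0.547 -0.172
  outer loop
   vertex 1.9 0.8 1.3
   vertex 1.8 0.1 4.0
   vertex 0.8 2.1 2.4
  endloop
 endfacet
 facet normal -0.451 -0.860 -0.240
  outer loop
   vertex 1.9 0.8 1.3
   vertex 2.8 0.3 1.4
   vertex 1.8 0.1 4.0
  endloop
 endfacet
 facet normal -0.781 0.095 -0.617
  outer loop
   vertex 0.8 3.4 2.6
   vertex 2.3 3.4 0.7
   vertex 0.8 2.1 2.4
  endloop
 endfacet
 facet normal -0.997 -0.012 0.079
  outer loop
   vertex 0.8 3.4 2.6
   vertex 0.8 2.1 2.4
   vertex 0.9 2.3 3.7
  endloop
 endfacet
 facet normal 0.646 0.568 0.510
  outer loop
   vertex 0.8 3.4 2.6
   vertex 0.9 2.3 3.7
   vertex 2.3 3.4 0.7
  endloop
 endfacet
 facet normal -0.894 -0.447 0.000
  outer loop
   vertex 1.3 1.1 3.5
   vertex 0.8 2.1 2.4
   vertex 1.8 0.1 4.0
  endloop
 endfacet
 facet normal -0.935 -0.332 0.123
  outer loop
   vertex 1.3 1.1 3.5
   vertex 0.9 2.3 3.7
   vertex 0.8 2.1 2.4
  endloop
 endfacet
 facet normal -0.912 -0.342 0.228
  outer loop
   vertex 1.3 1.1 3.5
   vertex 1.8 0.1 4.0
   vertex 0.9 2.3 3.7
  endloop
 endfacet
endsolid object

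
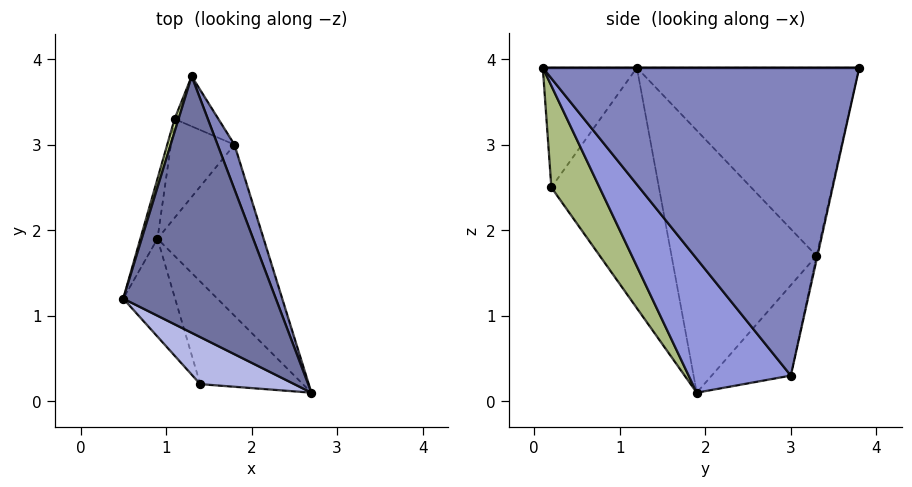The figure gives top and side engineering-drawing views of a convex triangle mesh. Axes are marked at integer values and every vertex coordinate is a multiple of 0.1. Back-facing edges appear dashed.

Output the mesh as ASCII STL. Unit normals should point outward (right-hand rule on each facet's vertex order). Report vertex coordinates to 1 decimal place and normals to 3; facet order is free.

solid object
 facet normal 0.000 0.000 1.000
  outer loop
   vertex 1.3 3.8 3.9
   vertex 0.5 1.2 3.9
   vertex 2.7 0.1 3.9
  endloop
 endfacet
 facet normal 0.934 0.353 0.051
  outer loop
   vertex 1.8 3.0 0.3
   vertex 1.3 3.8 3.9
   vertex 2.7 0.1 3.9
  endloop
 endfacet
 facet normal 0.693 -0.467 -0.549
  outer loop
   vertex 1.8 3.0 0.3
   vertex 2.7 0.1 3.9
   vertex 0.9 1.9 0.1
  endloop
 endfacet
 facet normal -0.422 -0.844 0.332
  outer loop
   vertex 1.4 0.2 2.5
   vertex 2.7 0.1 3.9
   vertex 0.5 1.2 3.9
  endloop
 endfacet
 facet normal -0.844 -0.505 -0.182
  outer loop
   vertex 1.4 0.2 2.5
   vertex 0.5 1.2 3.9
   vertex 0.9 1.9 0.1
  endloop
 endfacet
 facet normal 0.551 -0.623 -0.556
  outer loop
   vertex 1.4 0.2 2.5
   vertex 0.9 1.9 0.1
   vertex 2.7 0.1 3.9
  endloop
 endfacet
 facet normal -0.956 0.294 0.020
  outer loop
   vertex 1.1 3.3 1.7
   vertex 0.5 1.2 3.9
   vertex 1.3 3.8 3.9
  endloop
 endfacet
 facet normal -0.975 0.212 -0.064
  outer loop
   vertex 1.1 3.3 1.7
   vertex 0.9 1.9 0.1
   vertex 0.5 1.2 3.9
  endloop
 endfacet
 facet normal -0.021 0.975 -0.220
  outer loop
   vertex 1.1 3.3 1.7
   vertex 1.3 3.8 3.9
   vertex 1.8 3.0 0.3
  endloop
 endfacet
 facet normal -0.647 0.612 -0.455
  outer loop
   vertex 1.1 3.3 1.7
   vertex 1.8 3.0 0.3
   vertex 0.9 1.9 0.1
  endloop
 endfacet
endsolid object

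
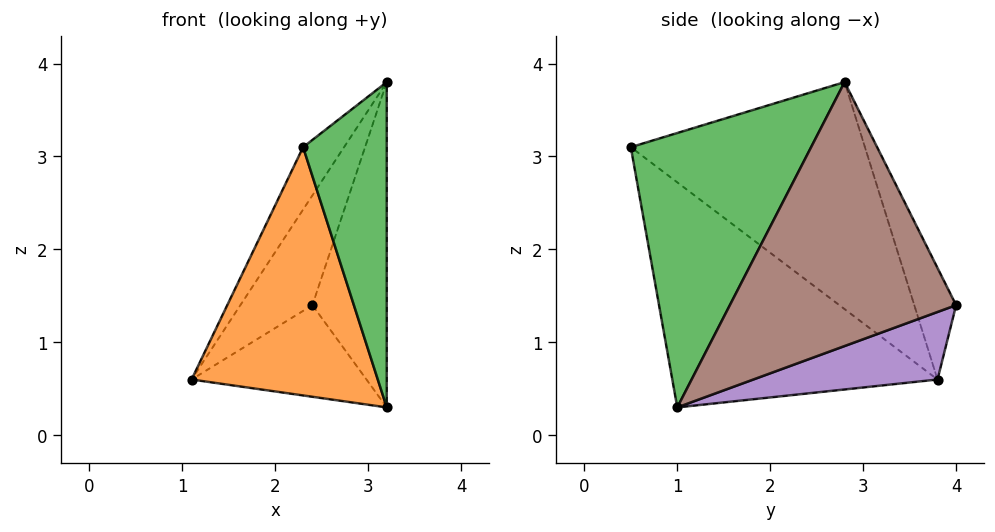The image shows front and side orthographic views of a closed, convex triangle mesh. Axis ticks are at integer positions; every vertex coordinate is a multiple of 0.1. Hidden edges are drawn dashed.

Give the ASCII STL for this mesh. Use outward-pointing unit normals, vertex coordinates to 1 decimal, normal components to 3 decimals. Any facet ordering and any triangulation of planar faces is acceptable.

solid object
 facet normal -0.807 0.141 0.574
  outer loop
   vertex 2.3 0.5 3.1
   vertex 3.2 2.8 3.8
   vertex 1.1 3.8 0.6
  endloop
 endfacet
 facet normal -0.769 -0.540 -0.343
  outer loop
   vertex 3.2 1.0 0.3
   vertex 2.3 0.5 3.1
   vertex 1.1 3.8 0.6
  endloop
 endfacet
 facet normal 0.887 -0.411 0.212
  outer loop
   vertex 3.2 1.0 0.3
   vertex 3.2 2.8 3.8
   vertex 2.3 0.5 3.1
  endloop
 endfacet
 facet normal -0.431 0.742 0.514
  outer loop
   vertex 2.4 4.0 1.4
   vertex 1.1 3.8 0.6
   vertex 3.2 2.8 3.8
  endloop
 endfacet
 facet normal 0.432 0.410 -0.804
  outer loop
   vertex 2.4 4.0 1.4
   vertex 3.2 1.0 0.3
   vertex 1.1 3.8 0.6
  endloop
 endfacet
 facet normal 0.938 0.308 -0.159
  outer loop
   vertex 2.4 4.0 1.4
   vertex 3.2 2.8 3.8
   vertex 3.2 1.0 0.3
  endloop
 endfacet
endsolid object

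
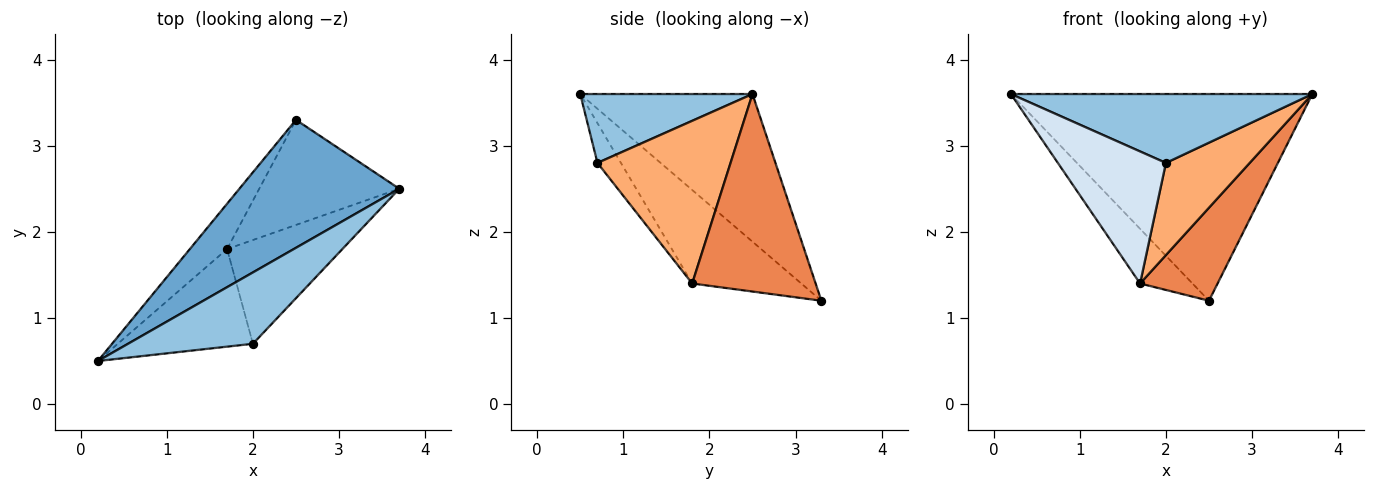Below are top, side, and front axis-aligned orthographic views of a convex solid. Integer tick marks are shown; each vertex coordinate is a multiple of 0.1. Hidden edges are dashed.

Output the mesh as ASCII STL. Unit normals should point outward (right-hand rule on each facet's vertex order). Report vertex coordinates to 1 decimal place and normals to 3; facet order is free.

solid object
 facet normal -0.437 0.765 0.473
  outer loop
   vertex 2.5 3.3 1.2
   vertex 0.2 0.5 3.6
   vertex 3.7 2.5 3.6
  endloop
 endfacet
 facet normal 0.369 -0.646 0.669
  outer loop
   vertex 2.0 0.7 2.8
   vertex 3.7 2.5 3.6
   vertex 0.2 0.5 3.6
  endloop
 endfacet
 facet normal -0.848 0.407 -0.338
  outer loop
   vertex 1.7 1.8 1.4
   vertex 0.2 0.5 3.6
   vertex 2.5 3.3 1.2
  endloop
 endfacet
 facet normal -0.172 -0.792 -0.586
  outer loop
   vertex 1.7 1.8 1.4
   vertex 2.0 0.7 2.8
   vertex 0.2 0.5 3.6
  endloop
 endfacet
 facet normal 0.726 -0.456 -0.515
  outer loop
   vertex 1.7 1.8 1.4
   vertex 2.5 3.3 1.2
   vertex 3.7 2.5 3.6
  endloop
 endfacet
 facet normal 0.726 -0.457 -0.514
  outer loop
   vertex 1.7 1.8 1.4
   vertex 3.7 2.5 3.6
   vertex 2.0 0.7 2.8
  endloop
 endfacet
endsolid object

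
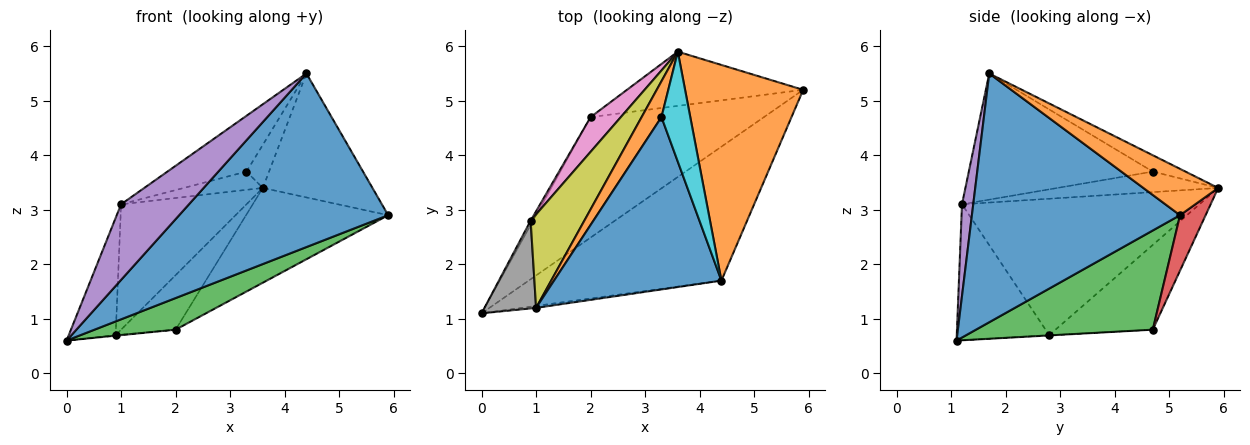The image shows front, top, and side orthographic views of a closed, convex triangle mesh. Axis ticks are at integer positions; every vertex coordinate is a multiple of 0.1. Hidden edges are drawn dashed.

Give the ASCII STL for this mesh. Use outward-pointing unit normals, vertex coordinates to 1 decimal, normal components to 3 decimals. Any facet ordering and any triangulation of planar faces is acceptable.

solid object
 facet normal 0.619 -0.622 -0.480
  outer loop
   vertex 4.4 1.7 5.5
   vertex 0.0 1.1 0.6
   vertex 5.9 5.2 2.9
  endloop
 endfacet
 facet normal 0.322 0.472 0.821
  outer loop
   vertex 3.6 5.9 3.4
   vertex 4.4 1.7 5.5
   vertex 5.9 5.2 2.9
  endloop
 endfacet
 facet normal 0.484 -0.222 -0.846
  outer loop
   vertex 2.0 4.7 0.8
   vertex 5.9 5.2 2.9
   vertex 0.0 1.1 0.6
  endloop
 endfacet
 facet normal 0.154 0.858 -0.491
  outer loop
   vertex 2.0 4.7 0.8
   vertex 3.6 5.9 3.4
   vertex 5.9 5.2 2.9
  endloop
 endfacet
 facet normal 0.163 -0.986 -0.026
  outer loop
   vertex 1.0 1.2 3.1
   vertex 0.0 1.1 0.6
   vertex 4.4 1.7 5.5
  endloop
 endfacet
 facet normal -0.123 0.123 -0.985
  outer loop
   vertex 0.9 2.8 0.7
   vertex 2.0 4.7 0.8
   vertex 0.0 1.1 0.6
  endloop
 endfacet
 facet normal -0.833 0.467 0.297
  outer loop
   vertex 0.9 2.8 0.7
   vertex 3.6 5.9 3.4
   vertex 2.0 4.7 0.8
  endloop
 endfacet
 facet normal -0.845 0.428 0.321
  outer loop
   vertex 0.9 2.8 0.7
   vertex 0.0 1.1 0.6
   vertex 1.0 1.2 3.1
  endloop
 endfacet
 facet normal -0.835 0.441 0.329
  outer loop
   vertex 0.9 2.8 0.7
   vertex 1.0 1.2 3.1
   vertex 3.6 5.9 3.4
  endloop
 endfacet
 facet normal -0.467 0.323 0.823
  outer loop
   vertex 3.3 4.7 3.7
   vertex 4.4 1.7 5.5
   vertex 3.6 5.9 3.4
  endloop
 endfacet
 facet normal -0.583 0.250 0.773
  outer loop
   vertex 3.3 4.7 3.7
   vertex 1.0 1.2 3.1
   vertex 4.4 1.7 5.5
  endloop
 endfacet
 facet normal -0.678 0.333 0.655
  outer loop
   vertex 3.3 4.7 3.7
   vertex 3.6 5.9 3.4
   vertex 1.0 1.2 3.1
  endloop
 endfacet
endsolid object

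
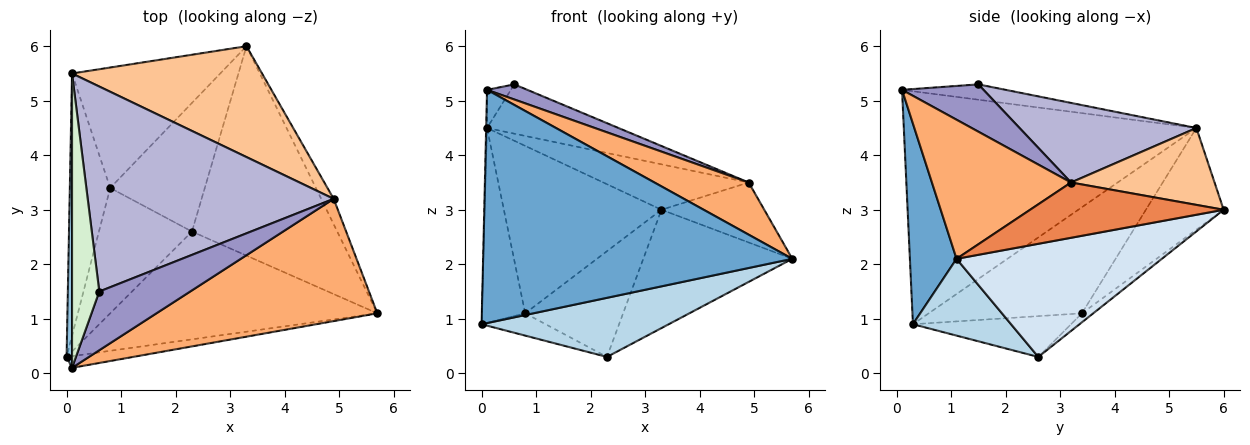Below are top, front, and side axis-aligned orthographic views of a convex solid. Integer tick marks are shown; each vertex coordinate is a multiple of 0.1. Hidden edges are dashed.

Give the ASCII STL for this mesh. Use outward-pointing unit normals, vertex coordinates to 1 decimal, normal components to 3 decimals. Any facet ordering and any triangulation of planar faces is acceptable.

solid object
 facet normal 0.149 -0.988 -0.049
  outer loop
   vertex 0.1 0.1 5.2
   vertex 0.0 0.3 0.9
   vertex 5.7 1.1 2.1
  endloop
 endfacet
 facet normal -1.000 0.003 0.023
  outer loop
   vertex 0.1 5.5 4.5
   vertex 0.0 0.3 0.9
   vertex 0.1 0.1 5.2
  endloop
 endfacet
 facet normal 0.244 -0.466 -0.850
  outer loop
   vertex 2.3 2.6 0.3
   vertex 5.7 1.1 2.1
   vertex 0.0 0.3 0.9
  endloop
 endfacet
 facet normal 0.561 0.407 -0.721
  outer loop
   vertex 2.3 2.6 0.3
   vertex 3.3 6.0 3.0
   vertex 5.7 1.1 2.1
  endloop
 endfacet
 facet normal 0.866 0.460 -0.195
  outer loop
   vertex 4.9 3.2 3.5
   vertex 5.7 1.1 2.1
   vertex 3.3 6.0 3.0
  endloop
 endfacet
 facet normal 0.501 -0.340 0.796
  outer loop
   vertex 4.9 3.2 3.5
   vertex 0.1 0.1 5.2
   vertex 5.7 1.1 2.1
  endloop
 endfacet
 facet normal 0.351 0.355 0.867
  outer loop
   vertex 4.9 3.2 3.5
   vertex 3.3 6.0 3.0
   vertex 0.1 5.5 4.5
  endloop
 endfacet
 facet normal -0.372 0.754 -0.542
  outer loop
   vertex 0.8 3.4 1.1
   vertex 0.1 5.5 4.5
   vertex 3.3 6.0 3.0
  endloop
 endfacet
 facet normal -0.073 0.633 -0.770
  outer loop
   vertex 0.8 3.4 1.1
   vertex 3.3 6.0 3.0
   vertex 2.3 2.6 0.3
  endloop
 endfacet
 facet normal -0.904 0.255 -0.344
  outer loop
   vertex 0.8 3.4 1.1
   vertex 0.0 0.3 0.9
   vertex 0.1 5.5 4.5
  endloop
 endfacet
 facet normal -0.396 0.161 -0.904
  outer loop
   vertex 0.8 3.4 1.1
   vertex 2.3 2.6 0.3
   vertex 0.0 0.3 0.9
  endloop
 endfacet
 facet normal -0.487 0.112 0.866
  outer loop
   vertex 0.6 1.5 5.3
   vertex 0.1 5.5 4.5
   vertex 0.1 0.1 5.2
  endloop
 endfacet
 facet normal 0.450 -0.222 0.865
  outer loop
   vertex 0.6 1.5 5.3
   vertex 0.1 0.1 5.2
   vertex 4.9 3.2 3.5
  endloop
 endfacet
 facet normal 0.300 0.223 0.927
  outer loop
   vertex 0.6 1.5 5.3
   vertex 4.9 3.2 3.5
   vertex 0.1 5.5 4.5
  endloop
 endfacet
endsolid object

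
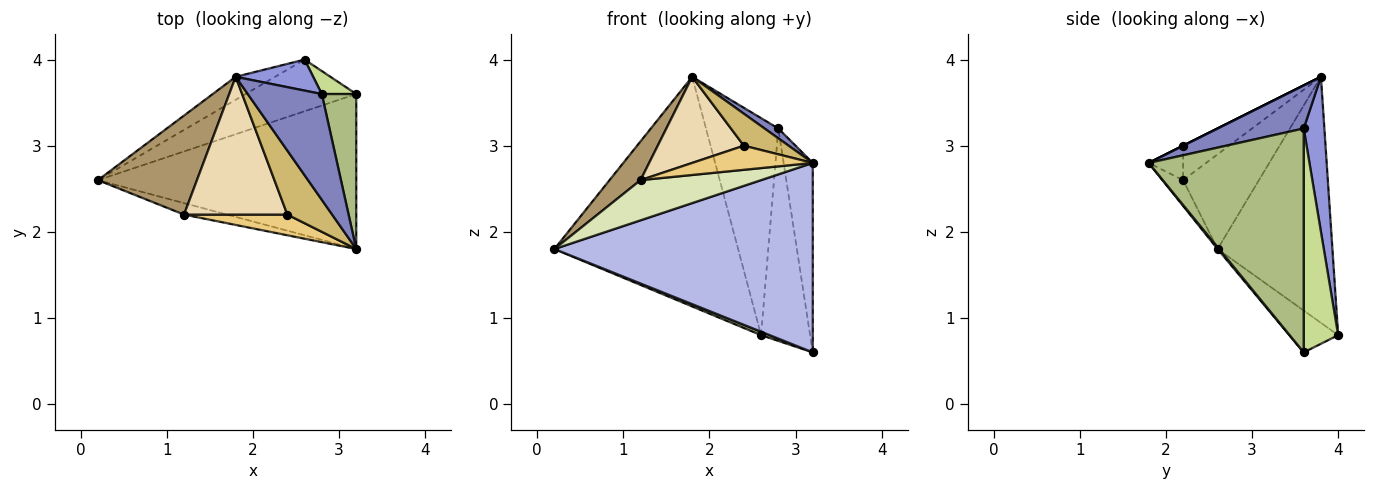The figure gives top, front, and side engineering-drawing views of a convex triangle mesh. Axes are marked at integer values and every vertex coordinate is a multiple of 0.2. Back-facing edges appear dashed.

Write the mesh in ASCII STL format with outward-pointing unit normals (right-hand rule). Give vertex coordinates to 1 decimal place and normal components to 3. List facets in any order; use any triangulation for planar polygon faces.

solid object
 facet normal -0.528 0.845 -0.084
  outer loop
   vertex 1.8 3.8 3.8
   vertex 2.6 4.0 0.8
   vertex 0.2 2.6 1.8
  endloop
 endfacet
 facet normal 0.501 -0.080 0.862
  outer loop
   vertex 2.8 3.6 3.2
   vertex 1.8 3.8 3.8
   vertex 3.2 1.8 2.8
  endloop
 endfacet
 facet normal 0.272 0.953 0.136
  outer loop
   vertex 2.8 3.6 3.2
   vertex 2.6 4.0 0.8
   vertex 1.8 3.8 3.8
  endloop
 endfacet
 facet normal 0.005 -0.774 -0.633
  outer loop
   vertex 3.2 3.6 0.6
   vertex 3.2 1.8 2.8
   vertex 0.2 2.6 1.8
  endloop
 endfacet
 facet normal -0.353 -0.062 -0.934
  outer loop
   vertex 3.2 3.6 0.6
   vertex 0.2 2.6 1.8
   vertex 2.6 4.0 0.8
  endloop
 endfacet
 facet normal 0.972 0.183 0.149
  outer loop
   vertex 3.2 3.6 0.6
   vertex 2.8 3.6 3.2
   vertex 3.2 1.8 2.8
  endloop
 endfacet
 facet normal 0.573 0.815 0.088
  outer loop
   vertex 3.2 3.6 0.6
   vertex 2.6 4.0 0.8
   vertex 2.8 3.6 3.2
  endloop
 endfacet
 facet normal -0.163 -0.949 -0.271
  outer loop
   vertex 1.2 2.2 2.6
   vertex 0.2 2.6 1.8
   vertex 3.2 1.8 2.8
  endloop
 endfacet
 facet normal -0.665 -0.272 0.695
  outer loop
   vertex 1.2 2.2 2.6
   vertex 1.8 3.8 3.8
   vertex 0.2 2.6 1.8
  endloop
 endfacet
 facet normal 0.000 -0.447 0.894
  outer loop
   vertex 2.4 2.2 3.0
   vertex 3.2 1.8 2.8
   vertex 1.8 3.8 3.8
  endloop
 endfacet
 facet normal -0.212 -0.742 0.636
  outer loop
   vertex 2.4 2.2 3.0
   vertex 1.2 2.2 2.6
   vertex 3.2 1.8 2.8
  endloop
 endfacet
 facet normal -0.272 -0.510 0.816
  outer loop
   vertex 2.4 2.2 3.0
   vertex 1.8 3.8 3.8
   vertex 1.2 2.2 2.6
  endloop
 endfacet
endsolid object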